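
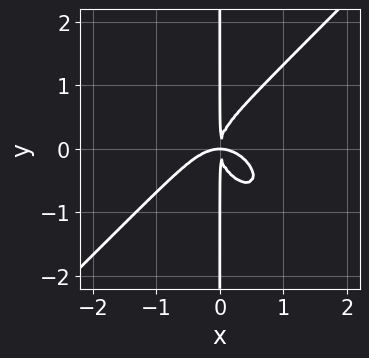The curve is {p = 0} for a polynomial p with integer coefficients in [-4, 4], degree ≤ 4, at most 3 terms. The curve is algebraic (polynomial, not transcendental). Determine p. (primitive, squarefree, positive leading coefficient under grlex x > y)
1. deg p = 4. No degree-3 curve has this shape.
2. Checking where it meets the axes: the visible y-axis segment lies entirely on the curve.
3. Matching integer coefficients to the picture gives p.

x^4 - x*y^3 + x^2*y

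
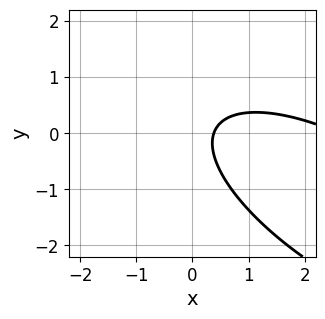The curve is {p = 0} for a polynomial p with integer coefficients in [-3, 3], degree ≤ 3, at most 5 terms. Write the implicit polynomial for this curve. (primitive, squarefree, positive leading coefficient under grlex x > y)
x^2 + 2*x*y + 2*y^2 - 3*x + 1

deg p = 2. No degree-1 curve has this shape.
From the axis intercepts and sections: it misses every integer gridline on the y-axis.
Fitting integer coefficients to these (and the overall shape) gives p.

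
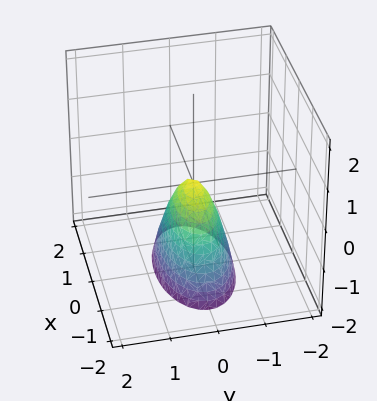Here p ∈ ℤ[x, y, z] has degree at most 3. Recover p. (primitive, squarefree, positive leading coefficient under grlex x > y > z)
x^2 + 3*y^2 + z

Degree: a single bowl opening along one axis; a quadric, so deg p = 2.
Symmetries: mirror symmetry y ↦ −y ⇒ only even powers of y; mirror symmetry x ↦ −x ⇒ only even powers of x.
Observable constraints: one y-axis crossing is at y = 0; one z-axis crossing is at z = 0; it meets the x-axis at x = 0 (among the integer gridlines).
Putting this together gives p.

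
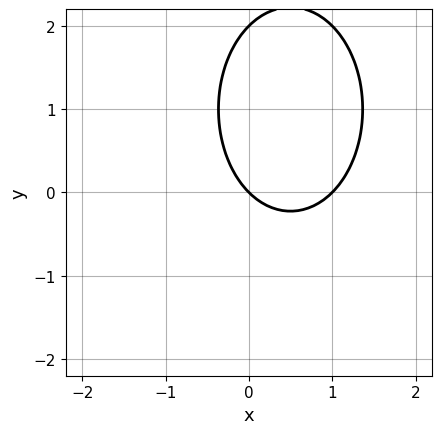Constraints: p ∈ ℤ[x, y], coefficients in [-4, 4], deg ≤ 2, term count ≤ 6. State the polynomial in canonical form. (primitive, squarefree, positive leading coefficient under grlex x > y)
2*x^2 + y^2 - 2*x - 2*y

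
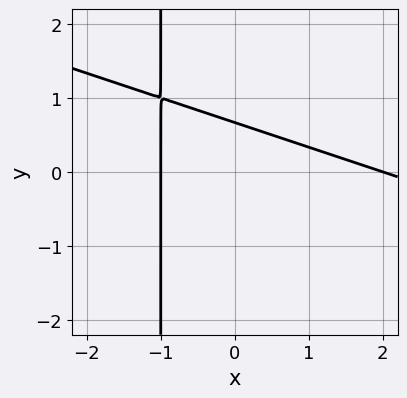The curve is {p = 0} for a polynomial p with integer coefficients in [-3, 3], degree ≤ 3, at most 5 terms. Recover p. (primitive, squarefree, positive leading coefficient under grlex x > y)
x^2 + 3*x*y - x + 3*y - 2

1. The degree is 2 — the shape is more complex than any degree-1 curve.
2. Against the integer gridlines: among the integer gridlines, it crosses the x-axis at x ∈ {-1, 2}.
3. Together with the visible shape, these determine p as stated.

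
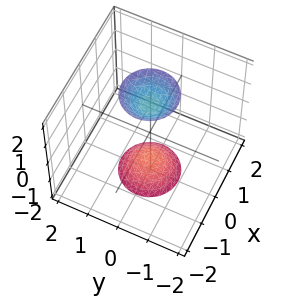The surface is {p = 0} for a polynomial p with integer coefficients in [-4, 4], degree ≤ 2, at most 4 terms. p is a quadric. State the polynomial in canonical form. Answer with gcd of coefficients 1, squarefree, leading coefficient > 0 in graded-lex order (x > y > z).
3*x^2 + 3*y^2 - z^2 + 2

The picture has 2 separate pieces. Treating them together as one polynomial.
Degree: two separate bowl-shaped sheets opening away from each other; a quadric, so deg p = 2.
Symmetries: the z ↦ −z reflection is a symmetry, so z appears only in even powers; rotational symmetry about the z-axis ⇒ p depends on x, y only through x² + y².
Reading off the gridlines: a circular section at z = 2 has radius between 0 and 1; it misses every integer gridline on the x-axis.
Together with the visible shape, these determine p as stated.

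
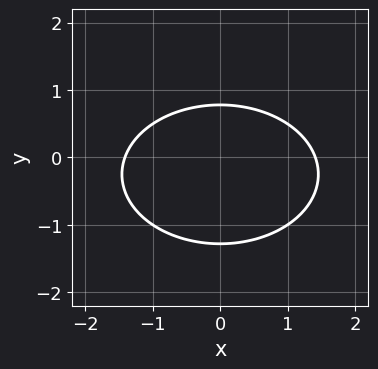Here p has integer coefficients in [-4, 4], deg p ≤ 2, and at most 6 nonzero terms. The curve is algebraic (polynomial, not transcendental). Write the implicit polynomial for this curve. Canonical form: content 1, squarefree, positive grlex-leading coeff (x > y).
x^2 + 2*y^2 + y - 2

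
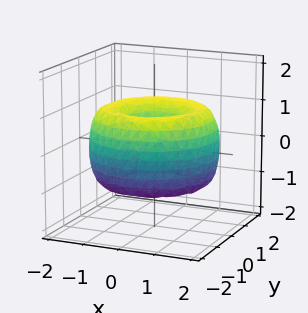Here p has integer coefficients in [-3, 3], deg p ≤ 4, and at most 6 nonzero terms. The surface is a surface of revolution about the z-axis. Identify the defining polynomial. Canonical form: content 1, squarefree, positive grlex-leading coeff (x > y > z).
(a) Degree: the shape is more complex than any degree-3 surface, so deg p = 4.
(b) Symmetries: rotational symmetry about the z-axis ⇒ p depends on x, y only through x² + y².
(c) Observable constraints: it meets the y-axis at y = 0 (among the integer gridlines); it crosses the x-axis at the gridline x = 0; a circular section at z = 1 has radius exactly 1; it meets the z-axis at z = 0 (among the integer gridlines).
(d) Assembling these constraints gives the stated polynomial.

x^4 + 2*x^2*y^2 + y^4 - 3*x^2 - 3*y^2 + 2*z^2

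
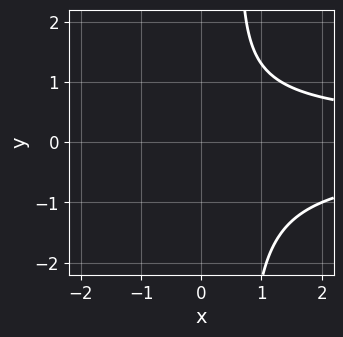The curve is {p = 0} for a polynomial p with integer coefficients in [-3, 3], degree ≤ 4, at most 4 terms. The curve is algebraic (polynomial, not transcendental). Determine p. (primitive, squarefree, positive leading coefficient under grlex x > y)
3*x*y^2 - 2*y^2 + y - 3

First, degree: no degree-2 curve has this shape, so deg p = 3.
Then, observable constraints: it misses every integer gridline on the x-axis; no y-intercept at any integer in the box.
Finally, the integer polynomial consistent with all of this is the stated p.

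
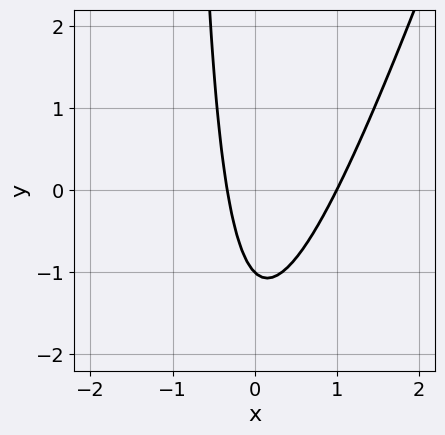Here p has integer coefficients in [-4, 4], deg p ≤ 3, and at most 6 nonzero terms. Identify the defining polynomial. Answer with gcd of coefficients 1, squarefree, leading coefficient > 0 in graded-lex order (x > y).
First, degree: a generic line meets the curve in up to 2 points, so deg p = 2.
Next, against the integer gridlines: it crosses the x-axis at the gridline x = 1; it meets the y-axis at y = -1 (among the integer gridlines).
Finally, assembling these constraints gives the stated polynomial.

3*x^2 - x*y - 2*x - y - 1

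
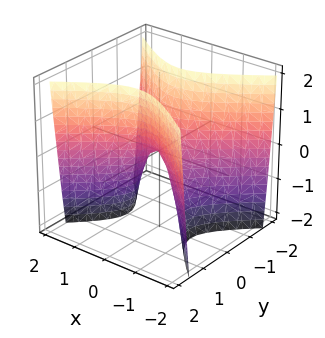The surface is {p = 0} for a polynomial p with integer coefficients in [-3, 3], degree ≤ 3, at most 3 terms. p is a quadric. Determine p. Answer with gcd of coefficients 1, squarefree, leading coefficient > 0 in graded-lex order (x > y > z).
2*x^2 - 3*y^2 + z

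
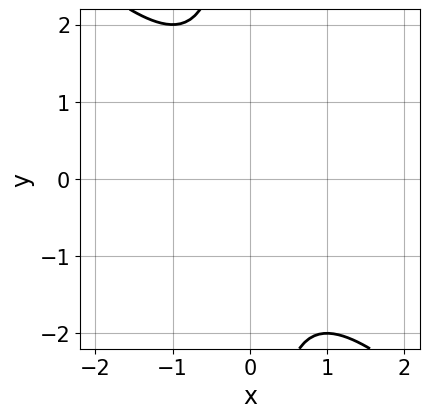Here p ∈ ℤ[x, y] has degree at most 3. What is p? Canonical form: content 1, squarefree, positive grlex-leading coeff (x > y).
x^2 + x*y + 1

First, degree: no degree-1 curve has this shape, so deg p = 2.
Next, from the visible intercepts: no y-intercept at any integer in the box; no x-intercept at any integer in the box.
Finally, putting this together gives p.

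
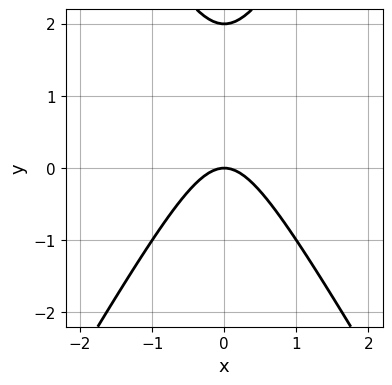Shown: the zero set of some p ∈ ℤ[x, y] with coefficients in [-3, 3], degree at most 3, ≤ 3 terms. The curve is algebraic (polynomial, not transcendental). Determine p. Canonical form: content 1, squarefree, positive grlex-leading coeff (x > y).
3*x^2 - y^2 + 2*y

1. deg p = 2.
2. Symmetries: mirror symmetry x ↦ −x ⇒ only even powers of x.
3. From the visible intercepts: it meets the x-axis at x = 0 (among the integer gridlines); among the integer gridlines, it crosses the y-axis at y ∈ {0, 2}.
4. Together with the visible shape, these determine p as stated.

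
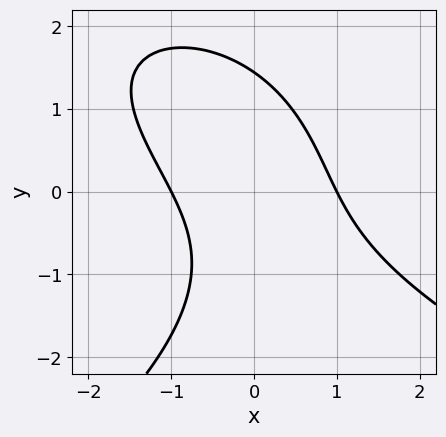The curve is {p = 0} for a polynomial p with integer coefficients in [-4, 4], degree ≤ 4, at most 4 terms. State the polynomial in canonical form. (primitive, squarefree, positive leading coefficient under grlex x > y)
The degree is 3 — a generic line meets the curve in up to 3 points.
Against the integer gridlines: among the integer gridlines, it crosses the x-axis at x ∈ {-1, 1}.
The integer polynomial consistent with all of this is the stated p.

y^3 + 3*x^2 + 3*x*y - 3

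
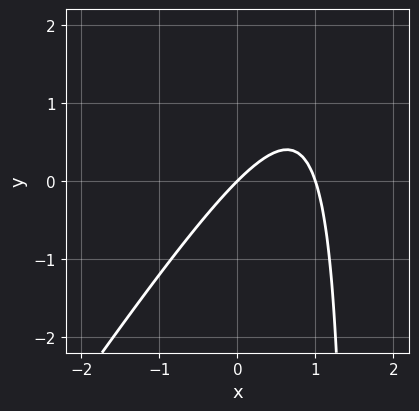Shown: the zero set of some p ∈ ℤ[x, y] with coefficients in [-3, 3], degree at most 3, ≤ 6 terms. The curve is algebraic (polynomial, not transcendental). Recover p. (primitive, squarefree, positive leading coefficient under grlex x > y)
3*x^2 - 2*x*y - 3*x + 3*y

First, deg p = 2. A generic line meets the curve in up to 2 points.
Then, from the visible intercepts: it crosses the y-axis at the gridline y = 0; among the integer gridlines, it crosses the x-axis at x ∈ {0, 1}.
Finally, assembling these constraints gives the stated polynomial.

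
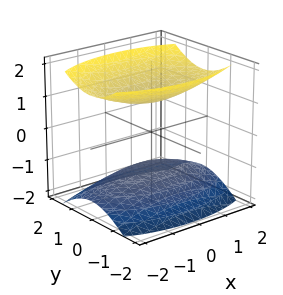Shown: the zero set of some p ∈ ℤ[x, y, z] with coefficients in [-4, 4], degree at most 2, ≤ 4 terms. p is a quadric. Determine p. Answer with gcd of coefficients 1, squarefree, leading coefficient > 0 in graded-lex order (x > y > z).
1. The picture has 2 separate pieces.
2. deg p = 2.
3. Symmetries: it's symmetric under x → −x, forcing even powers of x; it's symmetric under z → −z, forcing even powers of z; mirror symmetry y ↦ −y ⇒ only even powers of y.
4. Reading off the gridlines: among the integer gridlines, it crosses the z-axis at z ∈ {-1, 1}; it misses every integer gridline on the y-axis.
5. The integer polynomial consistent with all of this is the stated p.

x^2 + 3*y^2 - 3*z^2 + 3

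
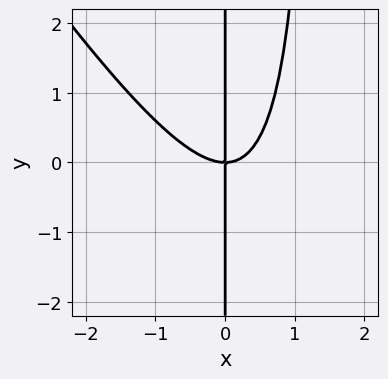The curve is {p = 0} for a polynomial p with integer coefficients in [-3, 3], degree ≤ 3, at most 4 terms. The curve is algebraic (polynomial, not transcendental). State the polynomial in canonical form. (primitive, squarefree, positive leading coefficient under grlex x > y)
3*x^3 + 2*x^2*y - 3*x*y

deg p = 3. The shape is more complex than any degree-2 curve.
Reading off the gridlines: it crosses the x-axis at the gridline x = 0; the visible y-axis segment lies entirely on the curve.
Together with the visible shape, these determine p as stated.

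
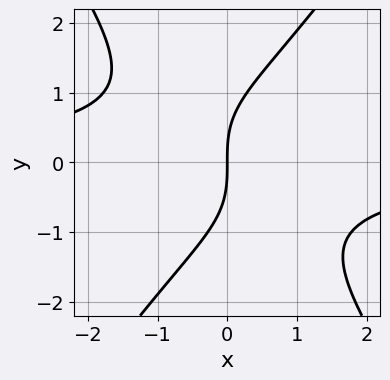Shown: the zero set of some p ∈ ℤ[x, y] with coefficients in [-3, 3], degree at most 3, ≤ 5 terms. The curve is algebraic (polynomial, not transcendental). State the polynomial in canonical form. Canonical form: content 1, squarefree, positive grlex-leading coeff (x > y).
1. deg p = 3. The shape is more complex than any degree-2 curve.
2. From the axis intercepts and sections: it meets the x-axis at x = 0 (among the integer gridlines); one y-axis crossing is at y = 0.
3. Fitting integer coefficients to these (and the overall shape) gives p.

2*x^2*y - y^3 + 3*x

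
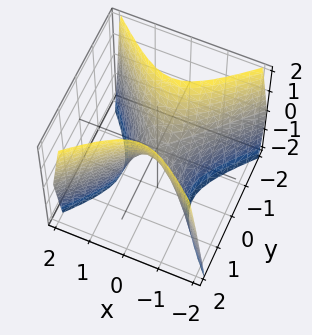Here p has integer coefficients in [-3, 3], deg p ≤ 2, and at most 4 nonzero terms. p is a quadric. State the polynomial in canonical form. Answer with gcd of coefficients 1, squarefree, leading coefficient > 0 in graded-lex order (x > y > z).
Degree: a saddle surface; a quadric, so deg p = 2.
Symmetries: the x ↦ −x reflection is a symmetry, so x appears only in even powers; it's symmetric under y → −y, forcing even powers of y.
Reading off the gridlines: it crosses the x-axis at the gridline x = 0; it meets the y-axis at y = 0 (among the integer gridlines).
Putting this together gives p.

2*x^2 - 2*y^2 + z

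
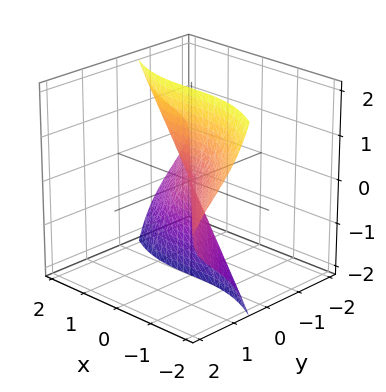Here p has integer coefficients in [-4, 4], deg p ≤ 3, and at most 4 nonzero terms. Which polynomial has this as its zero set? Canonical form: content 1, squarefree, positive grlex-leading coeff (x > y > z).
x^3 + x^2*y + 3*y*z^2

(a) Degree: a generic line meets the surface in up to 3 points, so deg p = 3.
(b) Against the integer gridlines: the visible z-axis segment lies entirely on the surface; it crosses the x-axis at the gridline x = 0; the visible y-axis segment lies entirely on the surface.
(c) Together with the visible shape, these determine p as stated.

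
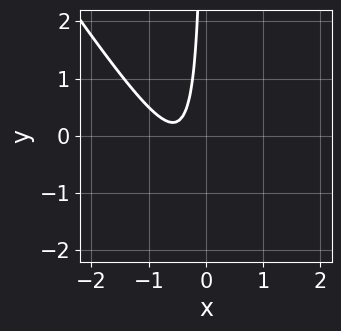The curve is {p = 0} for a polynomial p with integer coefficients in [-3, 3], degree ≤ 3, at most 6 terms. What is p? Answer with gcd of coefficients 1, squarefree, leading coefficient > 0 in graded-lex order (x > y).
First, degree: the shape is more complex than any degree-1 curve, so deg p = 2.
Then, from the axis intercepts and sections: no y-intercept at any integer in the box; the curve avoids every integer x-axis point in the box.
Finally, putting this together gives p.

3*x^2 + 2*x*y + 3*x + 1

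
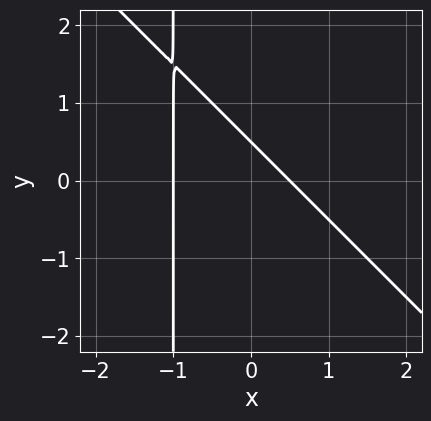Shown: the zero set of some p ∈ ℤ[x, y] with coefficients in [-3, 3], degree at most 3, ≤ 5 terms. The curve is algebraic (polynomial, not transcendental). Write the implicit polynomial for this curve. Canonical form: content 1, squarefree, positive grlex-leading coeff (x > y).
2*x^2 + 2*x*y + x + 2*y - 1

First, deg p = 2. The shape is more complex than any degree-1 curve.
Then, against the integer gridlines: one x-axis crossing is at x = -1.
Finally, solving for integer coefficients yields p as stated.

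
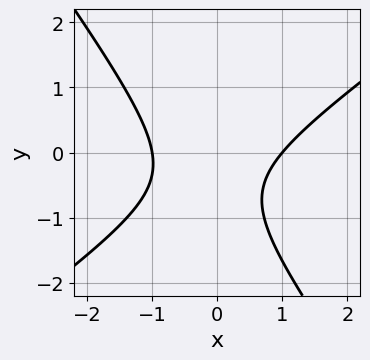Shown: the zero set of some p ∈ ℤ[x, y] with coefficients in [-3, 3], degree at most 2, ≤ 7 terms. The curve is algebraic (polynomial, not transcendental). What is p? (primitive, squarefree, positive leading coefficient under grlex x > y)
3*x^2 - 2*x*y - 3*y^2 - 3*y - 3

(a) The degree is 2 — no degree-1 curve has this shape.
(b) From the axis intercepts and sections: it misses every integer gridline on the y-axis; the x-axis gridline crossings are at x ∈ {-1, 1}.
(c) Fitting integer coefficients to these (and the overall shape) gives p.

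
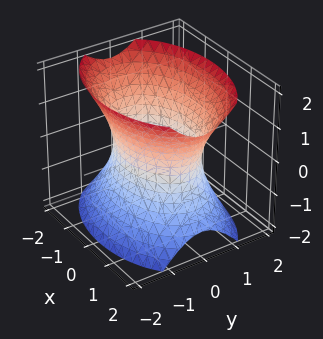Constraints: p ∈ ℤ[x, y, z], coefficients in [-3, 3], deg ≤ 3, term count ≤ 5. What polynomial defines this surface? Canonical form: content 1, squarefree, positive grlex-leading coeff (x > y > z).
x^2 + 2*y^2 - z^2 - 2

(a) The degree is 2 — an hourglass — one-sheet hyperboloid; a quadric.
(b) Symmetries: it's symmetric under y → −y, forcing even powers of y; it's symmetric under z → −z, forcing even powers of z; the x ↦ −x reflection is a symmetry, so x appears only in even powers.
(c) From the axis intercepts and sections: among the integer gridlines, it crosses the y-axis at y ∈ {-1, 1}; it misses every integer gridline on the z-axis.
(d) Assembling these constraints gives the stated polynomial.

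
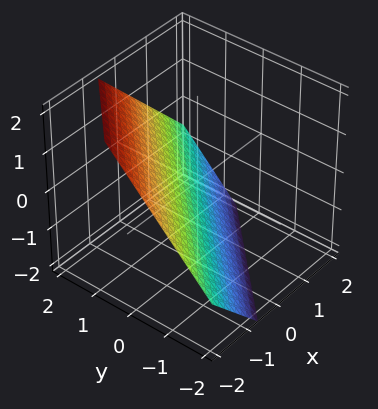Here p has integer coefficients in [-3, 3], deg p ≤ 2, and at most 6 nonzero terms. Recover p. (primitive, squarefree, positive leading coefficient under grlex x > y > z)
3*x - 3*y + 3*z + 2

deg p = 1. Every cross-section is a straight line — this is a plane.
Matching integer coefficients to the picture gives p.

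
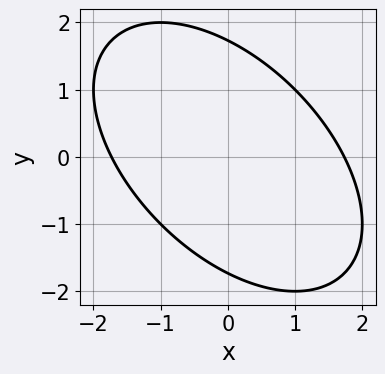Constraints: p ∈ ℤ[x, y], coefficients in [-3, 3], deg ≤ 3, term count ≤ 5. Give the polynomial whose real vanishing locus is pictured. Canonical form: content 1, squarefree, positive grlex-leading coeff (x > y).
x^2 + x*y + y^2 - 3

(a) The degree is 2 — a generic line meets the curve in up to 2 points.
(b) Putting this together gives p.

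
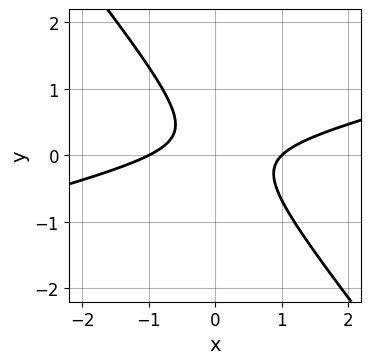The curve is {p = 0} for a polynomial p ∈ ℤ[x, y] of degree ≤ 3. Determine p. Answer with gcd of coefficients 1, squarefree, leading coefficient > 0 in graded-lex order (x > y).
First, degree: the shape is more complex than any degree-1 curve, so deg p = 2.
Next, reading off the gridlines: the x-axis gridline crossings are at x ∈ {-1, 1}; the curve avoids every integer y-axis point in the box.
Finally, solving for integer coefficients yields p as stated.

x^2 - 3*x*y - 3*y^2 + y - 1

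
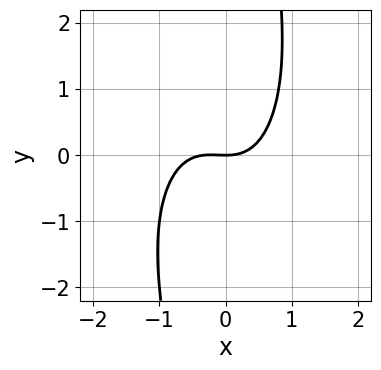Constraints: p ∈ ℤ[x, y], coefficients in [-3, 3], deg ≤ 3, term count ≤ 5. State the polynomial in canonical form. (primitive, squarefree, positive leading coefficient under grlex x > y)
(a) deg p = 3.
(b) From the axis intercepts and sections: one x-axis crossing is at x = 0; it crosses the y-axis at the gridline y = 0.
(c) These observations pin down the coefficients.

3*x^3 + x*y^2 + x^2 - 3*y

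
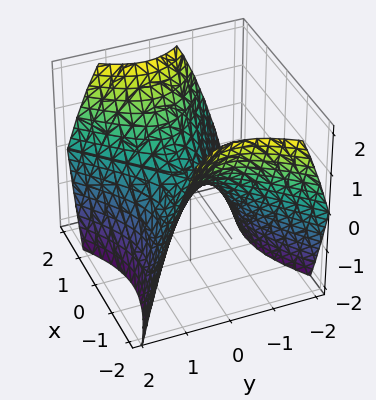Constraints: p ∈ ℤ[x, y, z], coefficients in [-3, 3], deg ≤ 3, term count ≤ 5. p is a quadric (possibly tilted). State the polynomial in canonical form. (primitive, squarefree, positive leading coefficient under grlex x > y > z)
(a) deg p = 2. A generic line meets the surface in up to 2 points.
(b) From the axis intercepts and sections: it meets the z-axis at z = 0 (among the integer gridlines); one x-axis crossing is at x = 0; it crosses the y-axis at the gridline y = 0.
(c) Assembling these constraints gives the stated polynomial.

2*x^2 + x*y - 3*y^2 - 3*z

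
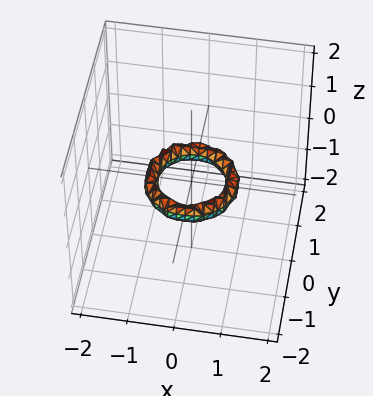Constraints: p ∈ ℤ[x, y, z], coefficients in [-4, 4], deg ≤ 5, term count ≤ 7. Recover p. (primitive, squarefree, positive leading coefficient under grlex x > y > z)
(a) deg p = 4.
(b) Symmetries: rotational symmetry about the z-axis ⇒ p depends on x, y only through x² + y².
(c) Reading off the gridlines: no z-intercept at any integer in the box; the y-axis gridline crossings are at y ∈ {-1, 1}.
(d) Assembling these constraints gives the stated polynomial.

2*x^4 + 4*x^2*y^2 + 2*y^4 - 3*x^2 - 3*y^2 + 2*z^2 + 1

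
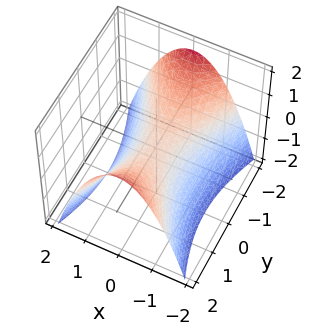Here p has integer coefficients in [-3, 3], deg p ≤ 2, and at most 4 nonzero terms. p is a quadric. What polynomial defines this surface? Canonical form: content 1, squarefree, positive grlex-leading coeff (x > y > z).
Degree: a hyperbolic paraboloid; a quadric, so deg p = 2.
Symmetries: mirror symmetry y ↦ −y ⇒ only even powers of y; it's symmetric under x → −x, forcing even powers of x.
Reading off the gridlines: it meets the z-axis at z = 0 (among the integer gridlines); it crosses the x-axis at the gridline x = 0; it crosses the y-axis at the gridline y = 0.
The integer polynomial consistent with all of this is the stated p.

3*x^2 - y^2 + 3*z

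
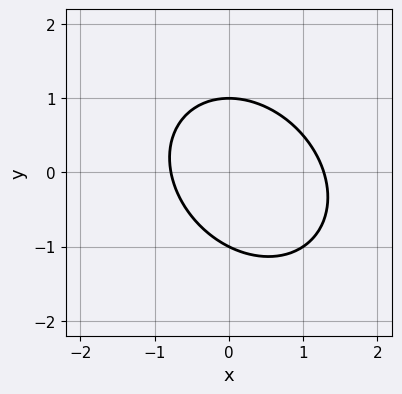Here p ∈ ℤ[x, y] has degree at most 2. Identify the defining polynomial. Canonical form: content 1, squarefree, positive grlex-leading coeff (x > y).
2*x^2 + x*y + 2*y^2 - x - 2

The degree is 2 — no degree-1 curve has this shape.
Reading off the gridlines: among the integer gridlines, it crosses the y-axis at y ∈ {-1, 1}.
These observations pin down the coefficients.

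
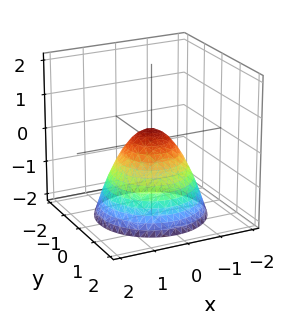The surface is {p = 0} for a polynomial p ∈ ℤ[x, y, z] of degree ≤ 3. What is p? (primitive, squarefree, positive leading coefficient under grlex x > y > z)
3*x^2 + 3*y^2 + 3*z - 1

(a) deg p = 2.
(b) Symmetry: the surface is invariant under rotation about z: p = q(x² + y², z).
(c) Observable constraints: a circular section at z = -2 has radius between 1 and 2.
(d) Fitting integer coefficients to these (and the overall shape) gives p.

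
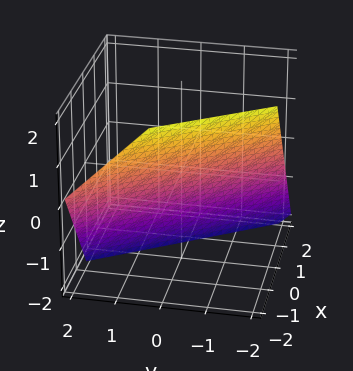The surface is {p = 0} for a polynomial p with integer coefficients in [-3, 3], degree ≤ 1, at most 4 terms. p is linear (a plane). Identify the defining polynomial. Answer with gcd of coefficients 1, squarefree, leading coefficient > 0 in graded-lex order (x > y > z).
3*x + 2*y + 2*z + 2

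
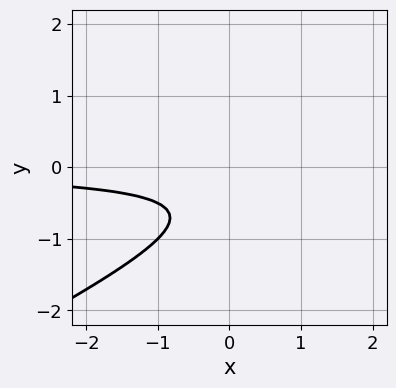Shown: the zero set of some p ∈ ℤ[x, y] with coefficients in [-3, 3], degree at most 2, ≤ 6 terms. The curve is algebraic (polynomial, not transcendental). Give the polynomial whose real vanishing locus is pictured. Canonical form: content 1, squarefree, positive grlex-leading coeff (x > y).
x*y - 2*y^2 - 2*y - 1

The degree is 2 — a generic line meets the curve in up to 2 points.
Reading off the gridlines: the curve avoids every integer y-axis point in the box; no x-intercept at any integer in the box.
Putting this together gives p.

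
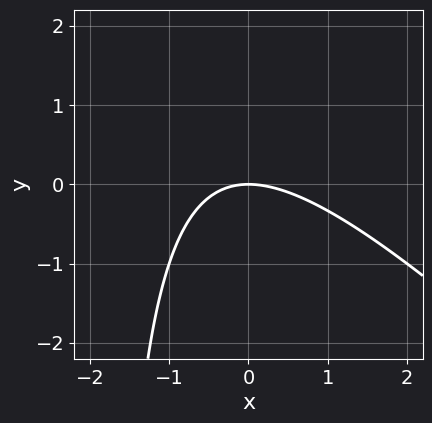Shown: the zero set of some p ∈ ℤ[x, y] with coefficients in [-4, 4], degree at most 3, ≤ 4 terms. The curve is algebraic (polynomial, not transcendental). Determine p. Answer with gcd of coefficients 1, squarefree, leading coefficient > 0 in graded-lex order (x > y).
x^2 + x*y + 2*y

1. deg p = 2. A generic line meets the curve in up to 2 points.
2. Checking where it meets the axes: it crosses the y-axis at the gridline y = 0; one x-axis crossing is at x = 0.
3. These observations pin down the coefficients.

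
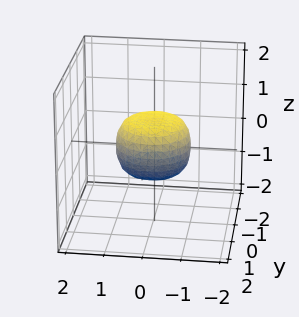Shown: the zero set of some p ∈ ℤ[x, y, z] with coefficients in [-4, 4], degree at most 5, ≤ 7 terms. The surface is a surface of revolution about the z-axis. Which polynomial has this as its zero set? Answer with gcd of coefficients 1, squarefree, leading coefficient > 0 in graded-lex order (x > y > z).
2*x^4 + 4*x^2*y^2 + 2*y^4 - x^2 - y^2 + 2*z^2 - 1

The degree is 4 — the shape is more complex than any degree-3 surface.
Symmetries: rotational symmetry about the z-axis ⇒ p depends on x, y only through x² + y².
Observable constraints: a circular section at z = 0 has radius exactly 1; among the integer gridlines, it crosses the x-axis at x ∈ {-1, 1}; among the integer gridlines, it crosses the y-axis at y ∈ {-1, 1}.
Together with the visible shape, these determine p as stated.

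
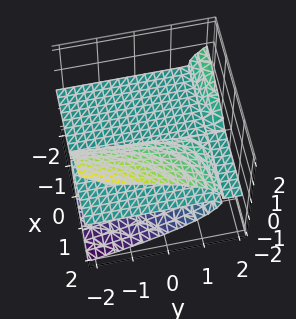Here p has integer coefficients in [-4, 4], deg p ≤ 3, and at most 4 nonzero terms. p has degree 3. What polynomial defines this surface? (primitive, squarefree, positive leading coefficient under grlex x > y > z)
The picture has 3 separate pieces.
Degree: the shape is more complex than any degree-2 surface, so deg p = 3.
Reading off the gridlines: it crosses the z-axis at the gridline z = 0; every point of the x-axis in the box is on the surface; the visible y-axis segment lies entirely on the surface.
Matching integer coefficients to the picture gives p.

2*x*y*z + 3*z^3 - 3*x*z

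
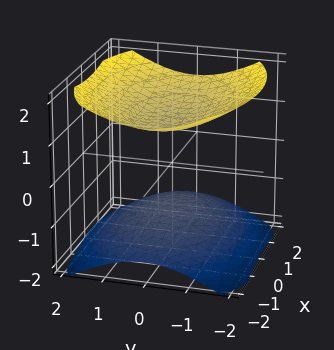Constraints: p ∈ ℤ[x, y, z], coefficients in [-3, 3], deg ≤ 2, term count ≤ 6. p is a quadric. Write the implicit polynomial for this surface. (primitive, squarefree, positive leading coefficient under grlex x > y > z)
I count 2 distinct pieces.
Degree: two separate bowl-shaped sheets opening away from each other; a quadric, so deg p = 2.
Symmetries: the z ↦ −z reflection is a symmetry, so z appears only in even powers; it's symmetric under x → −x, forcing even powers of x; the y ↦ −y reflection is a symmetry, so y appears only in even powers.
From the axis intercepts and sections: no x-intercept at any integer in the box; among the integer gridlines, it crosses the z-axis at z ∈ {-1, 1}; it misses every integer gridline on the y-axis.
The integer polynomial consistent with all of this is the stated p.

x^2 + 2*y^2 - 3*z^2 + 3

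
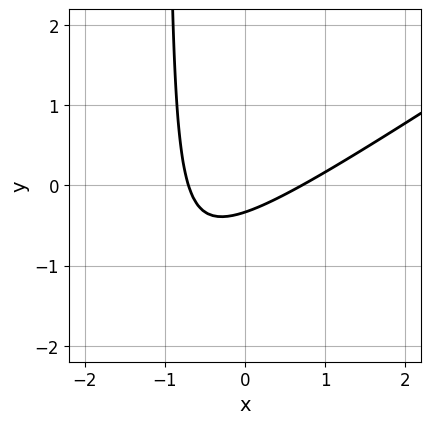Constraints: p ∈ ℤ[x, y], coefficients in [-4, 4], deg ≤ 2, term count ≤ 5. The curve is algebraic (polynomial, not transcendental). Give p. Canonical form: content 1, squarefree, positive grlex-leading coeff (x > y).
Degree: no degree-1 curve has this shape, so deg p = 2.
Matching integer coefficients to the picture gives p.

2*x^2 - 3*x*y - 3*y - 1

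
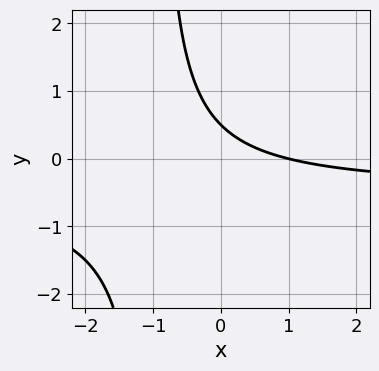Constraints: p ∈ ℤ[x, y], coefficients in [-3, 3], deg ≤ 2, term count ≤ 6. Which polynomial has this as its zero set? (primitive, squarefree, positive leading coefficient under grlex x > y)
2*x*y + x + 2*y - 1

1. The degree is 2 — no degree-1 curve has this shape.
2. Against the integer gridlines: it meets the x-axis at x = 1 (among the integer gridlines).
3. Together with the visible shape, these determine p as stated.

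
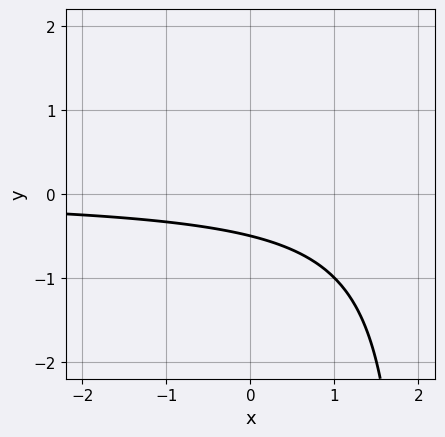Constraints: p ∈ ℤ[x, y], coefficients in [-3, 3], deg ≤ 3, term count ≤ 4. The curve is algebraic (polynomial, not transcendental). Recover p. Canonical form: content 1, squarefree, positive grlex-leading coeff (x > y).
deg p = 2.
Observable constraints: it misses every integer gridline on the x-axis.
Matching integer coefficients to the picture gives p.

x*y - 2*y - 1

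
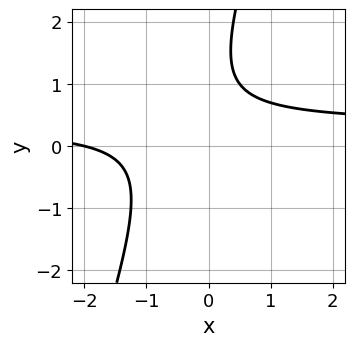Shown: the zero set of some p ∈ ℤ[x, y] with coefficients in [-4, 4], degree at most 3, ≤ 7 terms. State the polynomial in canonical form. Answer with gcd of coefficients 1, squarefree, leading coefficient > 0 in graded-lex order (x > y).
First, the degree is 2 — a generic line meets the curve in up to 2 points.
Then, from the axis intercepts and sections: no y-intercept at any integer in the box; it crosses the x-axis at the gridline x = -2.
Finally, matching integer coefficients to the picture gives p.

3*x*y - y^2 - x + 2*y - 2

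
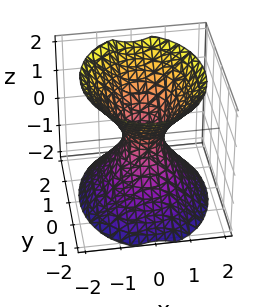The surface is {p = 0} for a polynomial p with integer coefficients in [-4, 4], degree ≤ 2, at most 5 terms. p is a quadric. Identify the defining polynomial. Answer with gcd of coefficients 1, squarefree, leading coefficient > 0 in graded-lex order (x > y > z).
1. deg p = 2. An hourglass — one-sheet hyperboloid; a quadric.
2. Symmetries: it's symmetric under z → −z, forcing even powers of z; it's symmetric under y → −y, forcing even powers of y; the x ↦ −x reflection is a symmetry, so x appears only in even powers.
3. Checking where it meets the axes: it misses every integer gridline on the z-axis.
4. Assembling these constraints gives the stated polynomial.

3*x^2 + 2*y^2 - 2*z^2 - 1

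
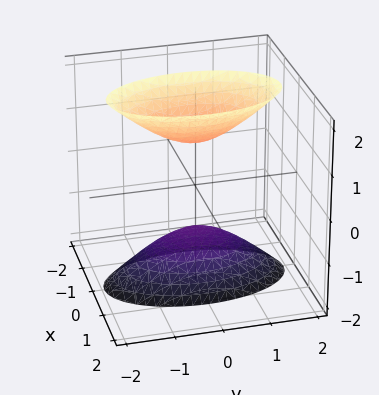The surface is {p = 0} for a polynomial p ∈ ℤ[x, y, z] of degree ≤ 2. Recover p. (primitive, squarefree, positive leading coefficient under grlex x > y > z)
3*x^2 + y^2 - z^2 + 1

First, there are 2 components. They look like related sheets of one shape, so recover p as a whole.
Next, deg p = 2. Two sheets facing apart; a quadric.
Next, symmetries: it's symmetric under x → −x, forcing even powers of x; mirror symmetry z ↦ −z ⇒ only even powers of z; mirror symmetry y ↦ −y ⇒ only even powers of y.
Next, against the integer gridlines: no y-intercept at any integer in the box; among the integer gridlines, it crosses the z-axis at z ∈ {-1, 1}; no x-intercept at any integer in the box.
Finally, together with the visible shape, these determine p as stated.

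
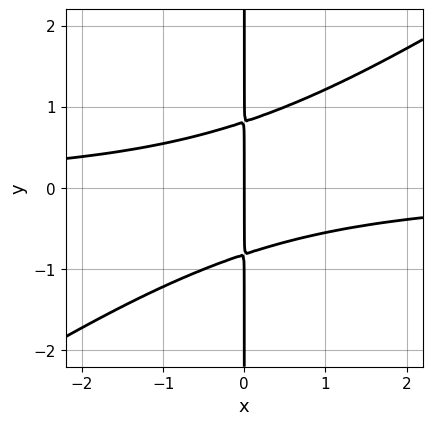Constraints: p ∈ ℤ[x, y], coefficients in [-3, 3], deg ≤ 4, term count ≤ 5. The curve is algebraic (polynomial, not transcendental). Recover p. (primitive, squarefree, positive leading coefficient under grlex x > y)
2*x^2*y - 3*x*y^2 + 2*x

First, the degree is 3 — no degree-2 curve has this shape.
Next, checking where it meets the axes: every point of the y-axis in the box is on the curve; it crosses the x-axis at the gridline x = 0.
Finally, the integer polynomial consistent with all of this is the stated p.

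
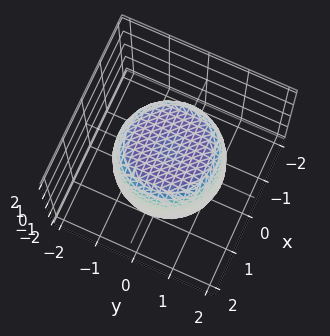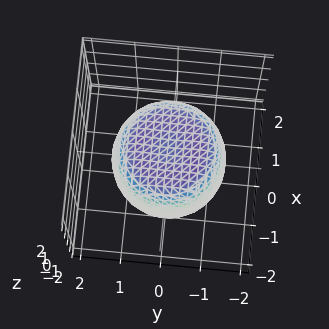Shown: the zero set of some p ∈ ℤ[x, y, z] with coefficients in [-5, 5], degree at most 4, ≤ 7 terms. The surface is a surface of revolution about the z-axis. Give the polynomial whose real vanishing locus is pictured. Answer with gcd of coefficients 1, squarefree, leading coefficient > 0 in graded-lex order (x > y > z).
2*x^4 + 4*x^2*y^2 + 2*y^4 - 2*x^2 - 2*y^2 + 2*z^2 - 3

First, deg p = 4. A generic line meets the surface in up to 4 points.
Then, symmetries: the z-axis is an axis of rotation, so x and y enter only as x² + y².
Then, checking where it meets the axes: a circular section at z = 0 has radius between 1 and 2.
Finally, solving for integer coefficients yields p as stated.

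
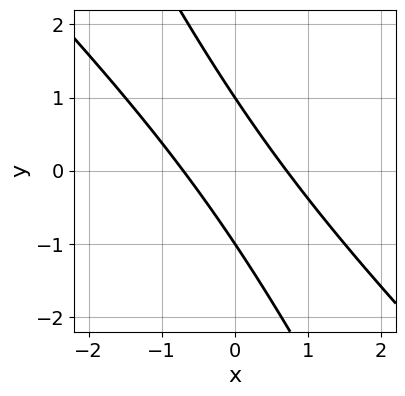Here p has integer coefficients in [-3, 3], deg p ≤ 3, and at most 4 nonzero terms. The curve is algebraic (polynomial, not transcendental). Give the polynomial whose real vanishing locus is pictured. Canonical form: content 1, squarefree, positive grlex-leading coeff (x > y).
2*x^2 + 3*x*y + y^2 - 1

First, degree: the shape is more complex than any degree-1 curve, so deg p = 2.
Next, from the axis intercepts and sections: the y-axis gridline crossings are at y ∈ {-1, 1}.
Finally, the integer polynomial consistent with all of this is the stated p.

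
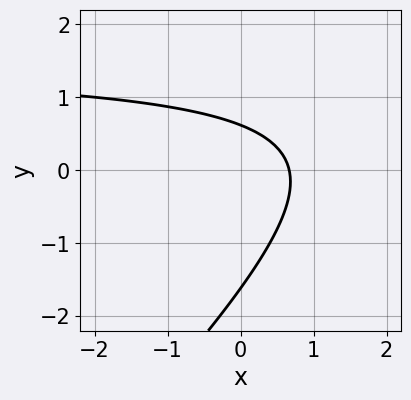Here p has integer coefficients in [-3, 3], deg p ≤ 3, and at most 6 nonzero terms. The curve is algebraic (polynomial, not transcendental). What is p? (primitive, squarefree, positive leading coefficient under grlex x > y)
(a) deg p = 2. A generic line meets the curve in up to 2 points.
(b) Solving for integer coefficients yields p as stated.

2*x*y - 2*y^2 - 3*x - 2*y + 2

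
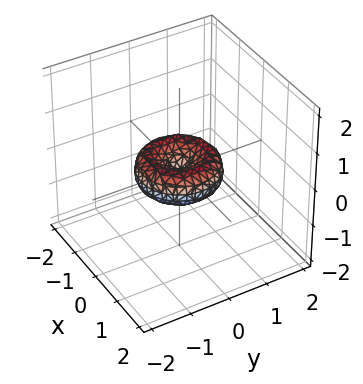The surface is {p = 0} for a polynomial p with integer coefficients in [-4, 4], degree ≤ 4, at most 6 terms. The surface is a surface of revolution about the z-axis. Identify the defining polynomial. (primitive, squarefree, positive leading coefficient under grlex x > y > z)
(a) Degree: a generic line meets the surface in up to 4 points, so deg p = 4.
(b) Symmetries: the z-axis is an axis of rotation, so x and y enter only as x² + y².
(c) From the axis intercepts and sections: a circular section at z = 0 has radius exactly 1; among the integer gridlines, it crosses the y-axis at y ∈ {-1, 0, 1}; it meets the z-axis at z = 0 (among the integer gridlines).
(d) Matching integer coefficients to the picture gives p.

2*x^4 + 4*x^2*y^2 + 2*y^4 - 2*x^2 - 2*y^2 + 3*z^2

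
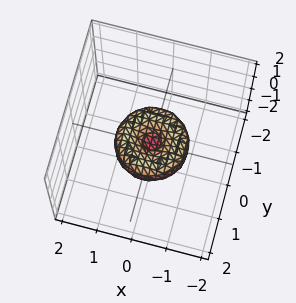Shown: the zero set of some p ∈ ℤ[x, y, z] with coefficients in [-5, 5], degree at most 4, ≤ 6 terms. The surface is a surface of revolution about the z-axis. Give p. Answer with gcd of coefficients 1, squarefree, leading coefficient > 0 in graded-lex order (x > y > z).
(a) Degree: no degree-3 surface has this shape, so deg p = 4.
(b) Symmetry: the z-axis is an axis of rotation, so x and y enter only as x² + y².
(c) Checking where it meets the axes: among the integer gridlines, it crosses the y-axis at y ∈ {-1, 0, 1}; a circular section at z = 0 has radius exactly 1; among the integer gridlines, it crosses the x-axis at x ∈ {-1, 0, 1}; one z-axis crossing is at z = 0.
(d) Fitting integer coefficients to these (and the overall shape) gives p.

2*x^4 + 4*x^2*y^2 + 2*y^4 - 2*x^2 - 2*y^2 + 3*z^2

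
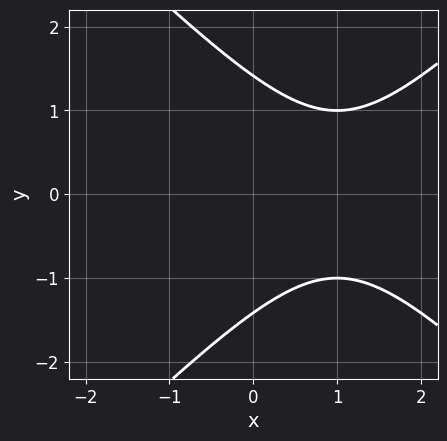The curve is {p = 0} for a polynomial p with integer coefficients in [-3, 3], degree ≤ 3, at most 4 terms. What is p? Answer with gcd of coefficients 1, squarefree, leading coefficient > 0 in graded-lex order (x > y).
x^2 - y^2 - 2*x + 2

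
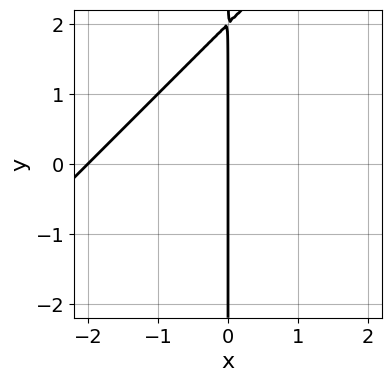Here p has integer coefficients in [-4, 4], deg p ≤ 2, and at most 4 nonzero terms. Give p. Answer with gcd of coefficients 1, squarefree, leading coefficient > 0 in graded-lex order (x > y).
Degree: no degree-1 curve has this shape, so deg p = 2.
Reading off the gridlines: the x-axis gridline crossings are at x ∈ {-2, 0}; every point of the y-axis in the box is on the curve.
The integer polynomial consistent with all of this is the stated p.

x^2 - x*y + 2*x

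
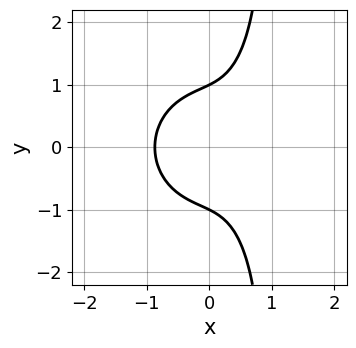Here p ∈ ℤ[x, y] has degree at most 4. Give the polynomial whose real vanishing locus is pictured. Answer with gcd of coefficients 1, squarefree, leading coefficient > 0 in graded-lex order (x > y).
3*x^3 + 2*x*y^2 - 2*y^2 + 2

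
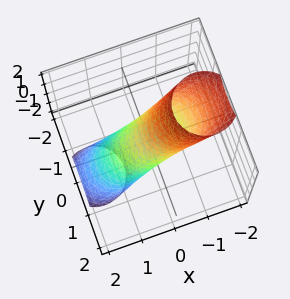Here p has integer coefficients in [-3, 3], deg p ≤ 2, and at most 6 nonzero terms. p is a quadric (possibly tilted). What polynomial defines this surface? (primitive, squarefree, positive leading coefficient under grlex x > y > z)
2*x^2 + 3*x*z + 2*y^2 + z^2 - 1

The degree is 2 — no degree-1 surface has this shape.
Against the integer gridlines: the z-axis gridline crossings are at z ∈ {-1, 1}.
These observations pin down the coefficients.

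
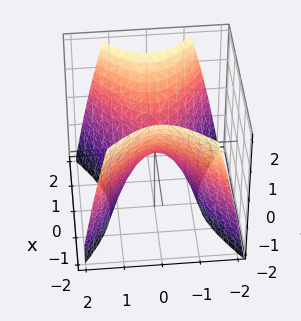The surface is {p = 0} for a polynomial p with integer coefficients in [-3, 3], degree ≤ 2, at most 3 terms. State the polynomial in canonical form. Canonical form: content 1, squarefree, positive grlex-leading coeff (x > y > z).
2*x^2 - 3*y^2 - 2*z

(a) deg p = 2.
(b) Symmetries: the x ↦ −x reflection is a symmetry, so x appears only in even powers; mirror symmetry y ↦ −y ⇒ only even powers of y.
(c) Reading off the gridlines: it meets the z-axis at z = 0 (among the integer gridlines); it meets the y-axis at y = 0 (among the integer gridlines); one x-axis crossing is at x = 0.
(d) These observations pin down the coefficients.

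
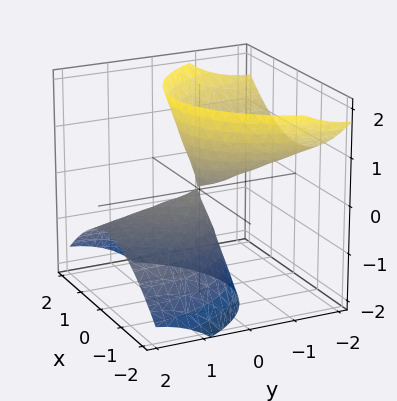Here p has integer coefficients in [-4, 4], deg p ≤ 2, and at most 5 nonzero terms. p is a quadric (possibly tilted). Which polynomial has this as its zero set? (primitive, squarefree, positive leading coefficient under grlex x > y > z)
2*x^2 + y^2 + 3*y*z - z^2

1. There are 2 components. Treating them together as one polynomial.
2. deg p = 2. No degree-1 surface has this shape.
3. Checking where it meets the axes: it crosses the y-axis at the gridline y = 0; it meets the x-axis at x = 0 (among the integer gridlines); it crosses the z-axis at the gridline z = 0.
4. The integer polynomial consistent with all of this is the stated p.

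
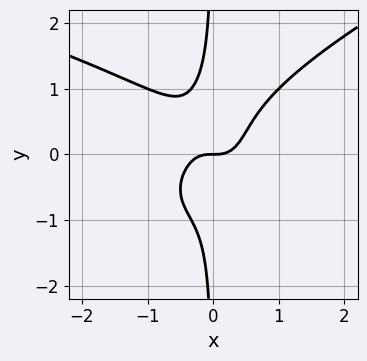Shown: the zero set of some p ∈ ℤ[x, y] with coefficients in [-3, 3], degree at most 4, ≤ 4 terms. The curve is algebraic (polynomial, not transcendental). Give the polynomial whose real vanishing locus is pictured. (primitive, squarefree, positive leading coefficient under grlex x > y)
x^2*y^2 - 3*x*y^3 + 3*x^3 - y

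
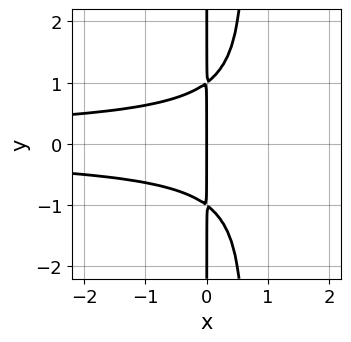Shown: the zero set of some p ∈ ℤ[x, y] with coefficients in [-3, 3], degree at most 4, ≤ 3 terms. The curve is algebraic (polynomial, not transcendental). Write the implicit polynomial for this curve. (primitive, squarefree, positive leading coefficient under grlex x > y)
3*x^2*y^2 - 2*x*y^2 + 2*x

1. Degree: the shape is more complex than any degree-3 curve, so deg p = 4.
2. Symmetries: the y ↦ −y reflection is a symmetry, so y appears only in even powers.
3. From the visible intercepts: one x-axis crossing is at x = 0; every point of the y-axis in the box is on the curve.
4. Together with the visible shape, these determine p as stated.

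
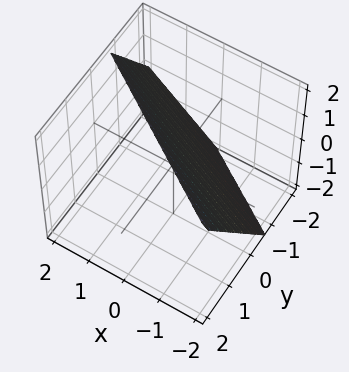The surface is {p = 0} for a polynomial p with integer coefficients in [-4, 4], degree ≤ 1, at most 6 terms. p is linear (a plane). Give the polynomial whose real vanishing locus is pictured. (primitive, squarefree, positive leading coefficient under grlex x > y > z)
2*x + 3*y - 2*z + 2

Degree: every cross-section is a straight line — this is a plane, so deg p = 1.
Checking where it meets the axes: one x-axis crossing is at x = -1; one z-axis crossing is at z = 1.
These observations pin down the coefficients.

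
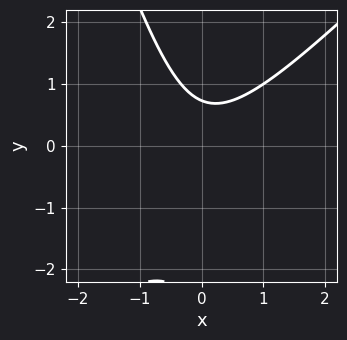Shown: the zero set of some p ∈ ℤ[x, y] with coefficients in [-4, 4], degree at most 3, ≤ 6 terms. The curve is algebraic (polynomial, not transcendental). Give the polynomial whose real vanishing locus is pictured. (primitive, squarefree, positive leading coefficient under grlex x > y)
deg p = 2.
From the visible intercepts: the curve avoids every integer x-axis point in the box.
Matching integer coefficients to the picture gives p.

3*x^2 - 2*x*y - y^2 - 2*y + 2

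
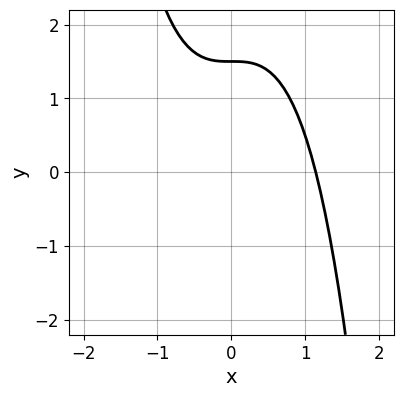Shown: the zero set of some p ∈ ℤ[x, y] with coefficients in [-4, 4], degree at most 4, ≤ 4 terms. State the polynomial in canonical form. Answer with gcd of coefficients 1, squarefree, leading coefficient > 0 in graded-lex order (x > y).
2*x^3 + 2*y - 3

1. The degree is 3 — the shape is more complex than any degree-2 curve.
2. Putting this together gives p.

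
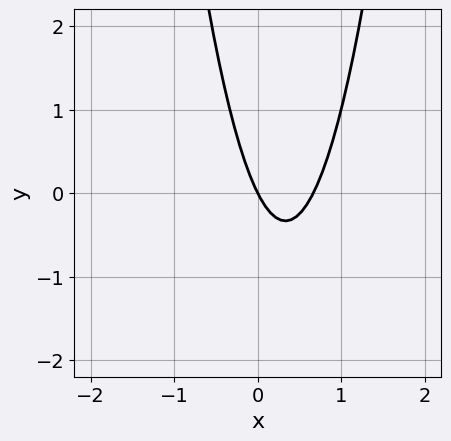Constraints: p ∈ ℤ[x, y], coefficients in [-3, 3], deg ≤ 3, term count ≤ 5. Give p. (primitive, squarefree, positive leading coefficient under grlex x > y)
3*x^2 - 2*x - y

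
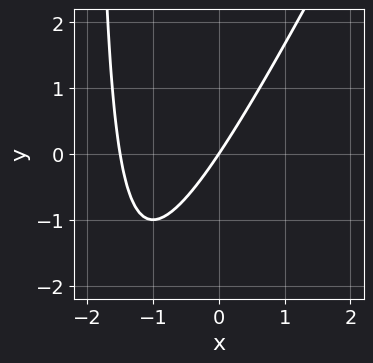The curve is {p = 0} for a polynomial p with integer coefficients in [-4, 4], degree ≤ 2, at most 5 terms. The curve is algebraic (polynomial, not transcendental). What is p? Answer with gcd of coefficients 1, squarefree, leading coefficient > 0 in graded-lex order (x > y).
Degree: a generic line meets the curve in up to 2 points, so deg p = 2.
From the axis intercepts and sections: one y-axis crossing is at y = 0; it crosses the x-axis at the gridline x = 0.
Solving for integer coefficients yields p as stated.

2*x^2 - x*y + 3*x - 2*y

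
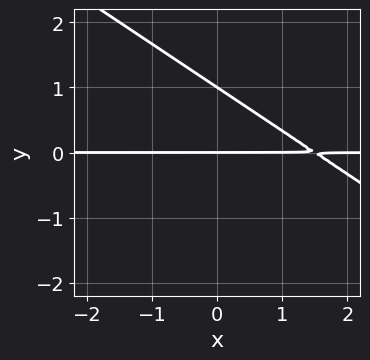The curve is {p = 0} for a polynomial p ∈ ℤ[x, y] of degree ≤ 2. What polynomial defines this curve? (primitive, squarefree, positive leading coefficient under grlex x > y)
Degree: a generic line meets the curve in up to 2 points, so deg p = 2.
Checking where it meets the axes: the y-axis gridline crossings are at y ∈ {0, 1}; every point of the x-axis in the box is on the curve.
Matching integer coefficients to the picture gives p.

2*x*y + 3*y^2 - 3*y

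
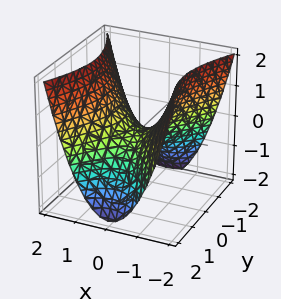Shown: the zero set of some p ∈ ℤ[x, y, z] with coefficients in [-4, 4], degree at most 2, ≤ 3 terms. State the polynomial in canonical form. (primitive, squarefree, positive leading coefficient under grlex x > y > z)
2*x^2 - y^2 - 2*z

First, deg p = 2.
Then, symmetries: mirror symmetry x ↦ −x ⇒ only even powers of x; mirror symmetry y ↦ −y ⇒ only even powers of y.
Next, against the integer gridlines: it meets the x-axis at x = 0 (among the integer gridlines); it crosses the z-axis at the gridline z = 0; it crosses the y-axis at the gridline y = 0.
Finally, fitting integer coefficients to these (and the overall shape) gives p.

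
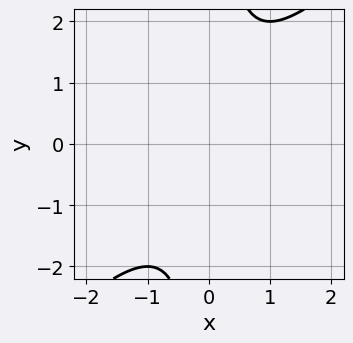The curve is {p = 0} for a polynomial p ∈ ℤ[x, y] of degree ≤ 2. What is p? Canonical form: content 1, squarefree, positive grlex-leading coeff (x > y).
x^2 - x*y + 1

First, the degree is 2 — no degree-1 curve has this shape.
Then, against the integer gridlines: it misses every integer gridline on the y-axis; it misses every integer gridline on the x-axis.
Finally, solving for integer coefficients yields p as stated.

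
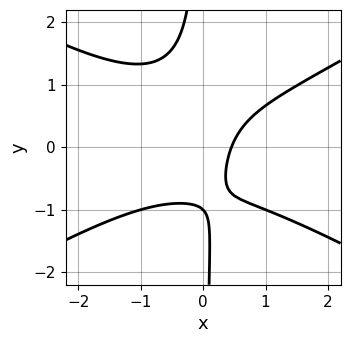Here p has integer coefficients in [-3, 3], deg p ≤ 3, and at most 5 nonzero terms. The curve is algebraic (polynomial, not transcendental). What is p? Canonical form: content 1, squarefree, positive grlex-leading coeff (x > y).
1. deg p = 3.
2. Against the integer gridlines: one y-axis crossing is at y = -1.
3. Solving for integer coefficients yields p as stated.

x^3 - 3*x*y^2 + 2*x - y - 1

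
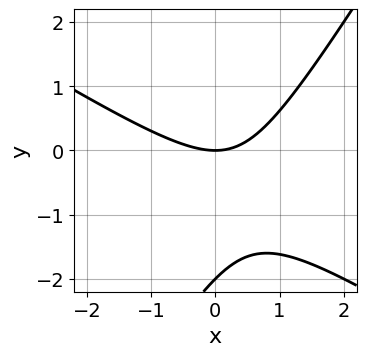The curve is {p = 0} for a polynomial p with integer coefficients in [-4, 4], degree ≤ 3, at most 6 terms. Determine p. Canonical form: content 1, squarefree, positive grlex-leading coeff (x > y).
x^2 + x*y - y^2 - 2*y

First, the degree is 2 — the shape is more complex than any degree-1 curve.
Then, checking where it meets the axes: it meets the x-axis at x = 0 (among the integer gridlines); among the integer gridlines, it crosses the y-axis at y ∈ {-2, 0}.
Finally, matching integer coefficients to the picture gives p.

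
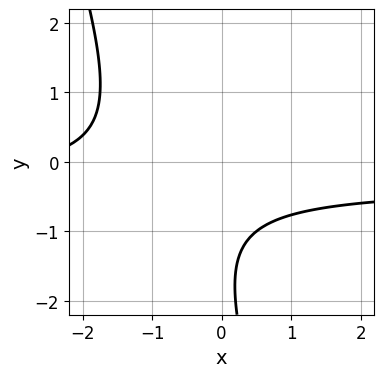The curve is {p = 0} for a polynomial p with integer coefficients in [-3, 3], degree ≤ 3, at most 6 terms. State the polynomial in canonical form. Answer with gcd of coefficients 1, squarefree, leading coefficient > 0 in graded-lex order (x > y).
First, deg p = 2. The shape is more complex than any degree-1 curve.
Next, against the integer gridlines: no y-intercept at any integer in the box; the curve avoids every integer x-axis point in the box.
Finally, matching integer coefficients to the picture gives p.

3*x*y + y^2 + x + 3*y + 3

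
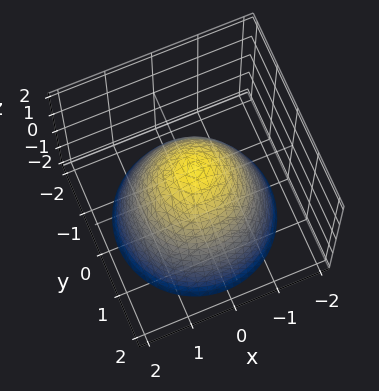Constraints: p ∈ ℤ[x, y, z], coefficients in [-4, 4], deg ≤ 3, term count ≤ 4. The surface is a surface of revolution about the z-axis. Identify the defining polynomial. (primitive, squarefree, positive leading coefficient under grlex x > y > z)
x^2 + y^2 + z - 1

(a) Degree: a generic line meets the surface in up to 2 points, so deg p = 2.
(b) By symmetry, every cross-section ⟂ z is a circle, so x, y appear only via x² + y².
(c) Reading off the gridlines: a circular section at z = -1 has radius between 1 and 2; the x-axis gridline crossings are at x ∈ {-1, 1}.
(d) Matching integer coefficients to the picture gives p. Check: (0, 1, 0) on the y-axis lies on the surface, and p(0, 1, 0) = 0. ✓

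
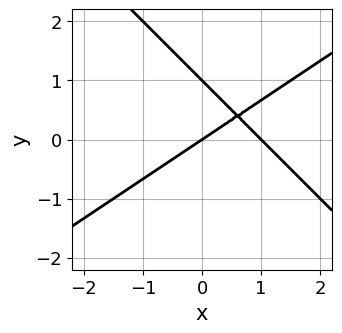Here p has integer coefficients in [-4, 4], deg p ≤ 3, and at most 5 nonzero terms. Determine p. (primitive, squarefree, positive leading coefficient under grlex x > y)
The degree is 2 — the shape is more complex than any degree-1 curve.
Reading off the gridlines: among the integer gridlines, it crosses the x-axis at x ∈ {0, 1}; among the integer gridlines, it crosses the y-axis at y ∈ {0, 1}.
Solving for integer coefficients yields p as stated.

2*x^2 - x*y - 3*y^2 - 2*x + 3*y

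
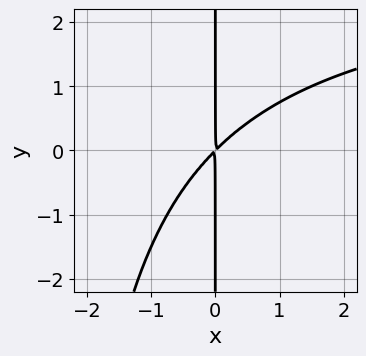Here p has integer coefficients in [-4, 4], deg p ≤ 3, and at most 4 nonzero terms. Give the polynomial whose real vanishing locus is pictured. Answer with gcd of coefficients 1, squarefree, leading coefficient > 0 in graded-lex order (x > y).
First, degree: a generic line meets the curve in up to 3 points, so deg p = 3.
Then, from the visible intercepts: every point of the y-axis in the box is on the curve.
Finally, together with the visible shape, these determine p as stated.

x^2*y - 3*x^2 + 3*x*y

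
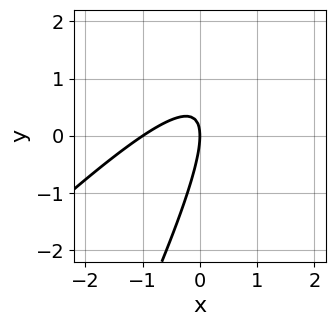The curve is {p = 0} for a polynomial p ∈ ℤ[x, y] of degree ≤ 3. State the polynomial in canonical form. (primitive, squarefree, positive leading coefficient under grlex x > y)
2*x^2 - 3*x*y + y^2 + 2*x

(a) Degree: a generic line meets the curve in up to 2 points, so deg p = 2.
(b) From the visible intercepts: it meets the y-axis at y = 0 (among the integer gridlines); the x-axis gridline crossings are at x ∈ {-1, 0}.
(c) Solving for integer coefficients yields p as stated.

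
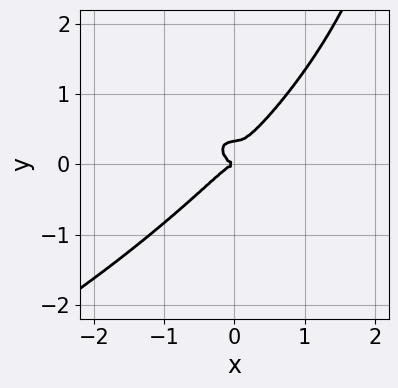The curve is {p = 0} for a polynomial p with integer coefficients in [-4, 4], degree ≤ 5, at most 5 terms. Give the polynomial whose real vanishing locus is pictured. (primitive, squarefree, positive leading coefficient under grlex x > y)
Degree: no degree-3 curve has this shape, so deg p = 4.
From the axis intercepts and sections: it meets the x-axis at x = 0 (among the integer gridlines); it meets the y-axis at y = 0 (among the integer gridlines).
Together with the visible shape, these determine p as stated.

x*y^3 + 3*x^3 - 3*y^3 + y^2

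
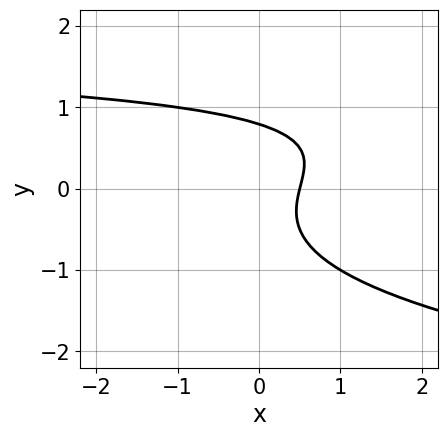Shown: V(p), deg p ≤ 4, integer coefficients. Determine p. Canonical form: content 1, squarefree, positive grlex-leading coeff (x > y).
Degree: a generic line meets the curve in up to 3 points, so deg p = 3.
Solving for integer coefficients yields p as stated.

2*y^3 - x*y + 2*x - 1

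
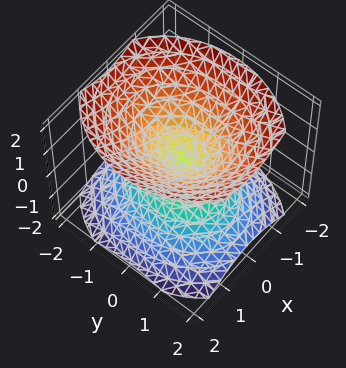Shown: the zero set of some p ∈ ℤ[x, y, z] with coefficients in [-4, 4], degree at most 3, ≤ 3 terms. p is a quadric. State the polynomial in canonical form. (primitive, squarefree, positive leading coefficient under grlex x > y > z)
1. The picture has 2 separate pieces. Treating them together as one polynomial.
2. deg p = 2. A double cone through the origin; a quadric.
3. Symmetries: the y ↦ −y reflection is a symmetry, so y appears only in even powers; the x ↦ −x reflection is a symmetry, so x appears only in even powers; it's symmetric under z → −z, forcing even powers of z.
4. Checking where it meets the axes: one x-axis crossing is at x = 0; it meets the y-axis at y = 0 (among the integer gridlines).
5. Solving for integer coefficients yields p as stated.

3*x^2 + 2*y^2 - 3*z^2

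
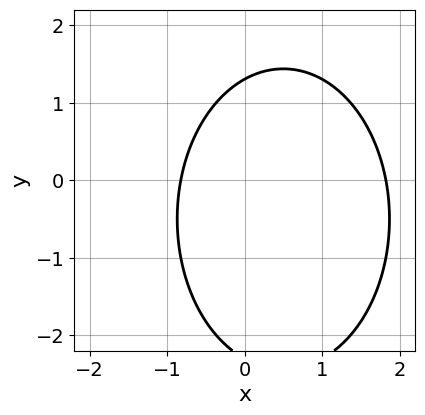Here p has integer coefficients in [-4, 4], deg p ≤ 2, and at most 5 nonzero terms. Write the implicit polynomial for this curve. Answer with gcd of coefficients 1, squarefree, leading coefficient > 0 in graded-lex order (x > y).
deg p = 2. No degree-1 curve has this shape.
The integer polynomial consistent with all of this is the stated p.

2*x^2 + y^2 - 2*x + y - 3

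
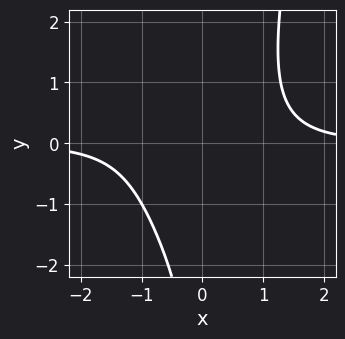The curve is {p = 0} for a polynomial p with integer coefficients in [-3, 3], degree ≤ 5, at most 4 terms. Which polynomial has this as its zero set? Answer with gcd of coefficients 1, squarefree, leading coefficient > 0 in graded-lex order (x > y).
2*x^3*y - x*y^2 - 3

1. Degree: the shape is more complex than any degree-3 curve, so deg p = 4.
2. From the visible intercepts: no y-intercept at any integer in the box; the curve avoids every integer x-axis point in the box.
3. Solving for integer coefficients yields p as stated.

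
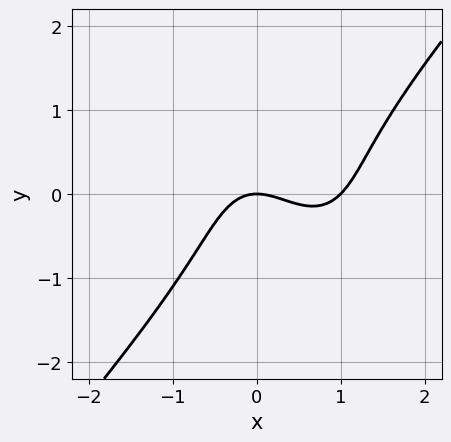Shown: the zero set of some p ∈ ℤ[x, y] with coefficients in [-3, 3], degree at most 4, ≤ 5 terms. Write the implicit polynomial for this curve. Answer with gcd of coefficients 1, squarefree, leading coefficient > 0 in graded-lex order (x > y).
3*x^3 - 2*y^3 - 3*x^2 - 3*y

The degree is 3 — no degree-2 curve has this shape.
Observable constraints: it crosses the y-axis at the gridline y = 0; the x-axis gridline crossings are at x ∈ {0, 1}.
These observations pin down the coefficients.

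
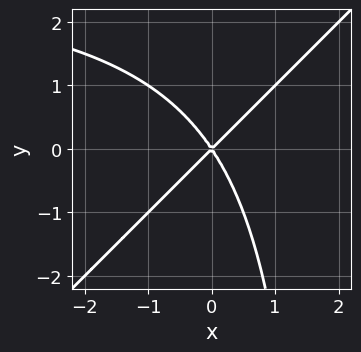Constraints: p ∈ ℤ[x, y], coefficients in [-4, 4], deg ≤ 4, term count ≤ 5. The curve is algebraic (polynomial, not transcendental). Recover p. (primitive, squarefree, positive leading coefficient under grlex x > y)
x^2*y - x*y^2 - 3*x^2 + x*y + 2*y^2

1. deg p = 3.
2. From the visible intercepts: it crosses the y-axis at the gridline y = 0; it meets the x-axis at x = 0 (among the integer gridlines).
3. These observations pin down the coefficients.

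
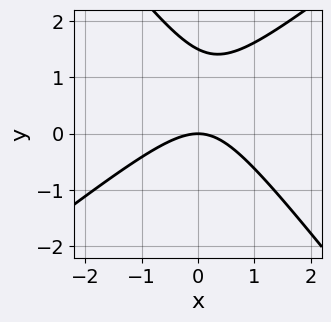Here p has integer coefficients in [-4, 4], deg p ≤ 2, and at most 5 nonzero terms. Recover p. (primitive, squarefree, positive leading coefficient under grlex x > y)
2*x^2 - x*y - 2*y^2 + 3*y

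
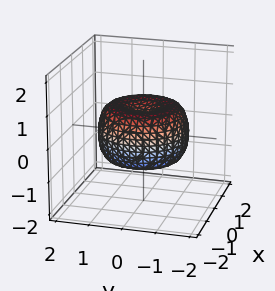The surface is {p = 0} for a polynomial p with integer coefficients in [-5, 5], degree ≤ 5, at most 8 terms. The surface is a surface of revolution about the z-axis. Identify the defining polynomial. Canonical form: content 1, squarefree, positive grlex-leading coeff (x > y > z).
2*x^4 + 4*x^2*y^2 + 2*y^4 - 3*x^2 - 3*y^2 + 3*z^2 - 1

1. deg p = 4. A generic line meets the surface in up to 4 points.
2. Symmetries: rotational symmetry about the z-axis ⇒ p depends on x, y only through x² + y².
3. From the visible intercepts: a circular section at z = 0 has radius between 1 and 2.
4. The integer polynomial consistent with all of this is the stated p.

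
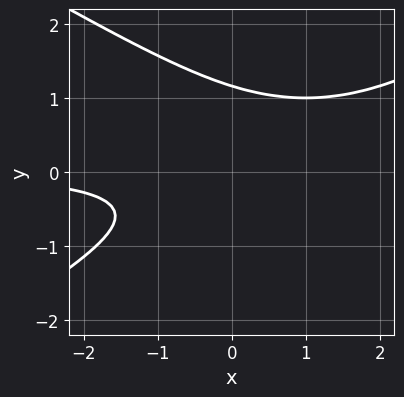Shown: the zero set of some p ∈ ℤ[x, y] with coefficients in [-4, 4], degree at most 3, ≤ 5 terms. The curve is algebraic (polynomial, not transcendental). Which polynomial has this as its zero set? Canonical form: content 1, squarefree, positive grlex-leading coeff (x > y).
x^2*y - 3*y^3 - 2*x*y + 2*y^2 + 2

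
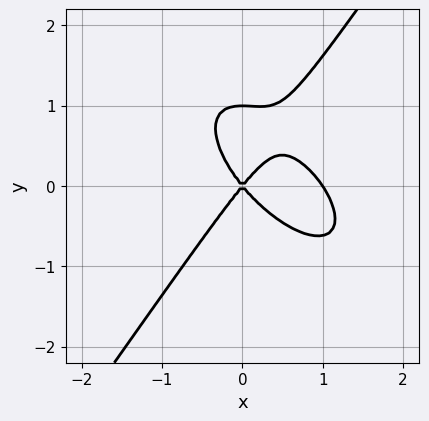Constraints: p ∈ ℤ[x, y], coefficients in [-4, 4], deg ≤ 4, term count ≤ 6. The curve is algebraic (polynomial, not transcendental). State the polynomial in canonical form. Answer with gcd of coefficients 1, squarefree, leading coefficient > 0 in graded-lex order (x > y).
(a) Degree: the shape is more complex than any degree-2 curve, so deg p = 3.
(b) Checking where it meets the axes: the x-axis gridline crossings are at x ∈ {0, 1}; among the integer gridlines, it crosses the y-axis at y ∈ {0, 1}.
(c) Assembling these constraints gives the stated polynomial.

3*x^3 + 2*x^2*y - 2*y^3 - 3*x^2 + 2*y^2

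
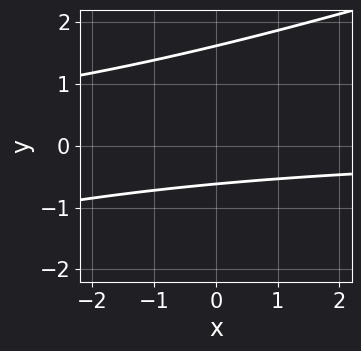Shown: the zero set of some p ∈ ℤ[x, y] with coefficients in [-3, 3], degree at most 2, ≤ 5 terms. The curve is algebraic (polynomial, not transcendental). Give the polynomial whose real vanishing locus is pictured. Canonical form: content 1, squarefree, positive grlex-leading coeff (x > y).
x*y - 3*y^2 + 3*y + 3

(a) The degree is 2 — a generic line meets the curve in up to 2 points.
(b) From the visible intercepts: it misses every integer gridline on the x-axis.
(c) Together with the visible shape, these determine p as stated.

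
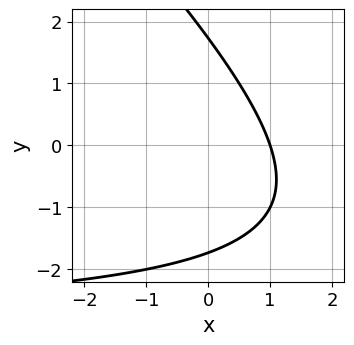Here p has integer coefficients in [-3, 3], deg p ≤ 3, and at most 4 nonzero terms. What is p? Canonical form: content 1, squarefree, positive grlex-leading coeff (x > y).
1. Degree: a generic line meets the curve in up to 2 points, so deg p = 2.
2. Observable constraints: it crosses the x-axis at the gridline x = 1.
3. The integer polynomial consistent with all of this is the stated p.

x*y + y^2 + 3*x - 3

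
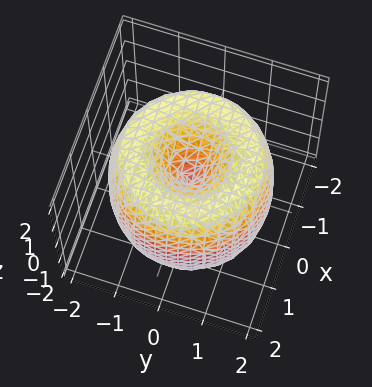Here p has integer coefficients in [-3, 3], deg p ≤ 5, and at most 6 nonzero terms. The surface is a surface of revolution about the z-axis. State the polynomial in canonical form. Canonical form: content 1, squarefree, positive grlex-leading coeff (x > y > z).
deg p = 4.
By symmetry, the surface is invariant under rotation about z: p = q(x² + y², z).
Checking where it meets the axes: it crosses the y-axis at the gridline y = 0; a circular section at z = 1 has radius between 0 and 1; it crosses the z-axis at the gridline z = 0; one x-axis crossing is at x = 0.
These observations pin down the coefficients.

x^4 + 2*x^2*y^2 + y^4 - 3*x^2 - 3*y^2 + z^2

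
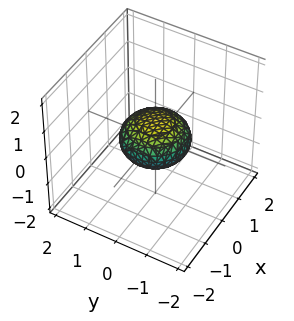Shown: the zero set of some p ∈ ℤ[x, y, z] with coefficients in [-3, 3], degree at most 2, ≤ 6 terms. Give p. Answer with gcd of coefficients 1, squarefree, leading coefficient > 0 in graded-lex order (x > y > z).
First, the degree is 2 — no degree-1 surface has this shape.
Next, symmetries: rotational symmetry about the z-axis ⇒ p depends on x, y only through x² + y².
Next, checking where it meets the axes: the y-axis gridline crossings are at y ∈ {-1, 1}; the x-axis gridline crossings are at x ∈ {-1, 1}; a circular section at z = 0 has radius exactly 1.
Finally, solving for integer coefficients yields p as stated.

x^2 + y^2 + 2*z^2 - 1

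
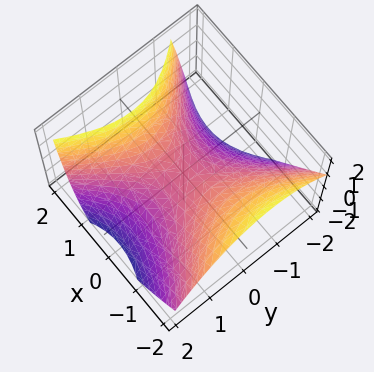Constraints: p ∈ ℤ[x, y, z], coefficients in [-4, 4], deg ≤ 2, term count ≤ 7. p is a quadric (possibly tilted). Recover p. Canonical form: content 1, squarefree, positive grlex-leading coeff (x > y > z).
(a) Degree: the shape is more complex than any degree-1 surface, so deg p = 2.
(b) Reading off the gridlines: it meets the y-axis at y = 0 (among the integer gridlines); one z-axis crossing is at z = 0.
(c) Assembling these constraints gives the stated polynomial.

2*x^2 + x*y + x*z - 2*y^2 - 3*z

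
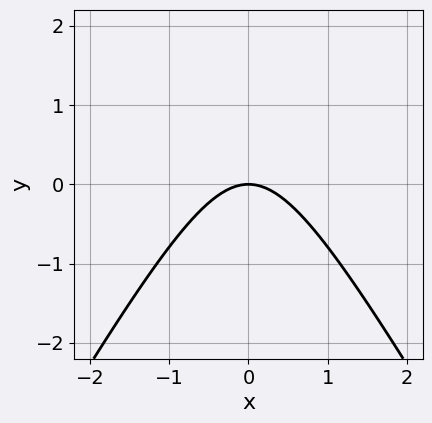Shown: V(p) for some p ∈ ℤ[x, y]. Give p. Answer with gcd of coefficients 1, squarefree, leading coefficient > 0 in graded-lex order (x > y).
(a) Degree: no degree-1 curve has this shape, so deg p = 2.
(b) Symmetries: it's symmetric under x → −x, forcing even powers of x.
(c) From the visible intercepts: one x-axis crossing is at x = 0; it meets the y-axis at y = 0 (among the integer gridlines).
(d) The integer polynomial consistent with all of this is the stated p.

3*x^2 - y^2 + 3*y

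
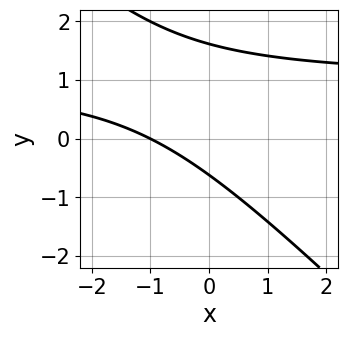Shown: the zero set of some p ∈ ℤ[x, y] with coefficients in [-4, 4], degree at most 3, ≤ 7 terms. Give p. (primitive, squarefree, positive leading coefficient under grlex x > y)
deg p = 2. The shape is more complex than any degree-1 curve.
Checking where it meets the axes: it meets the x-axis at x = -1 (among the integer gridlines).
Assembling these constraints gives the stated polynomial.

x*y + y^2 - x - y - 1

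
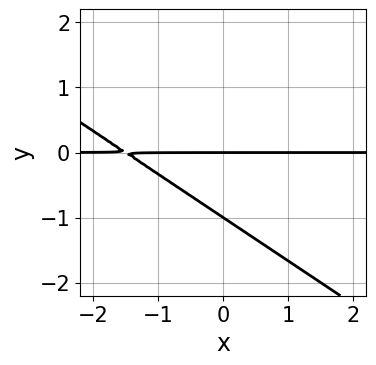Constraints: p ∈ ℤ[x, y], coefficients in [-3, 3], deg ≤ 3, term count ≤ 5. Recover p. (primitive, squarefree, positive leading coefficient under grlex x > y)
2*x*y + 3*y^2 + 3*y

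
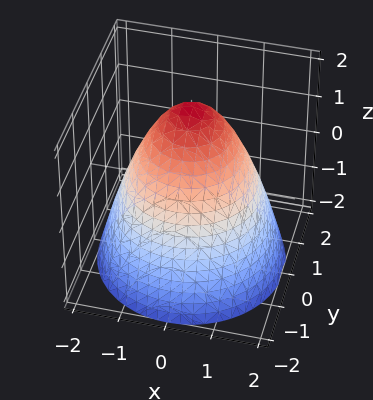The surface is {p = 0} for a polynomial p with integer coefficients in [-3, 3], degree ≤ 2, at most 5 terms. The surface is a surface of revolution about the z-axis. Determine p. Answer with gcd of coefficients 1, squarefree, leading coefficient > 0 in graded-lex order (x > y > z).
1. Degree: a generic line meets the surface in up to 2 points, so deg p = 2.
2. By symmetry, the z-axis is an axis of rotation, so x and y enter only as x² + y².
3. From the visible intercepts: it meets the z-axis at z = 2 (among the integer gridlines); a circular section at z = -1 has radius between 1 and 2.
4. These observations pin down the coefficients.

x^2 + y^2 + z - 2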